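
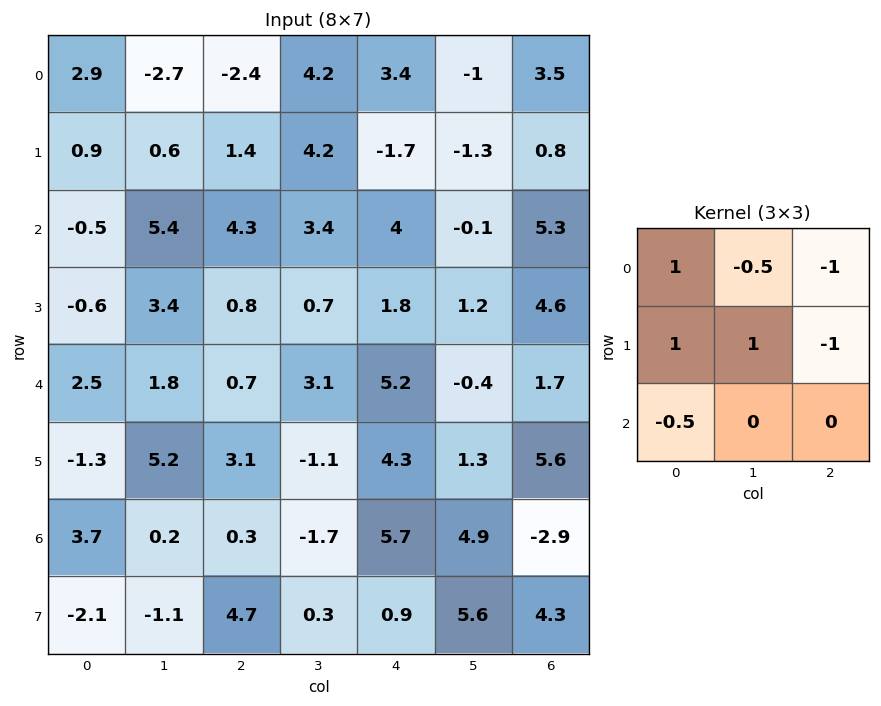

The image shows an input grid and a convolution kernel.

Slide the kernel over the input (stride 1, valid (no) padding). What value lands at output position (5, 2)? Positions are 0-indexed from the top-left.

The receptive field on the input at this output position is [3.1 -1.1 4.3 / 0.3 -1.7 5.7 / 4.7 0.3 0.9]. Elementwise product with the kernel and sum: 3.1·1 + -1.1·-0.5 + 4.3·-1 + 0.3·1 + -1.7·1 + 5.7·-1 + 4.7·-0.5.

-10.1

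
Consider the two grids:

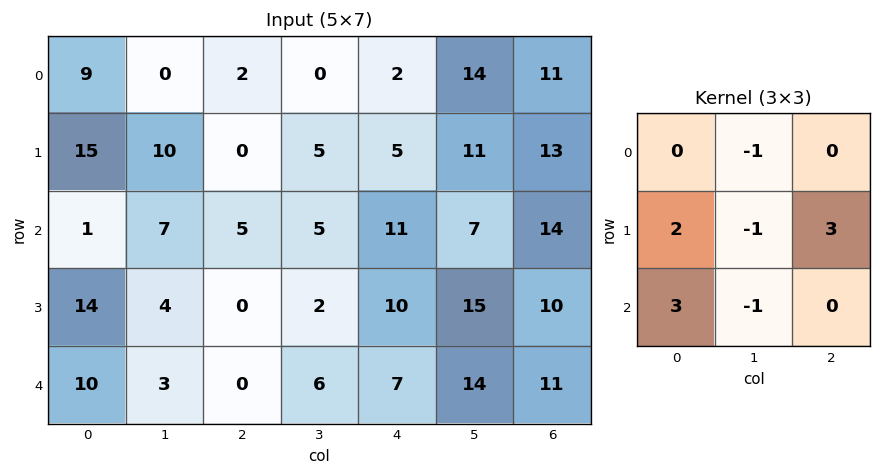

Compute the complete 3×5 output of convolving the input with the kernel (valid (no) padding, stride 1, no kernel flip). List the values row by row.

Output[0,0]: The receptive field on the input at this output position is [9 0 2 / 15 10 0 / 1 7 5]. Elementwise product with the kernel and sum: 0·-1 + 15·2 + 10·-1 + 0·3 + 1·3 + 7·-1.

16 49 20 40 50
38 36 31 11 61
44 18 17 39 35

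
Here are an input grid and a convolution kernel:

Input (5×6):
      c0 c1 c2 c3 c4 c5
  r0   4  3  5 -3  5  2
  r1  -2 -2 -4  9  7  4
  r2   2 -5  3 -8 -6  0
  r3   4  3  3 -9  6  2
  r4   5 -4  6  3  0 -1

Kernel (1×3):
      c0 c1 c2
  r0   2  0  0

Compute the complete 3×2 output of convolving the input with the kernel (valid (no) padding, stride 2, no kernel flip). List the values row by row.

Output[0,0]: The receptive field on the input at this output position is [4 3 5]. Elementwise product with the kernel and sum: 4·2.
Output[0,1]: The receptive field on the input at this output position is [5 -3 5]. Elementwise product with the kernel and sum: 5·2.

8 10
4 6
10 12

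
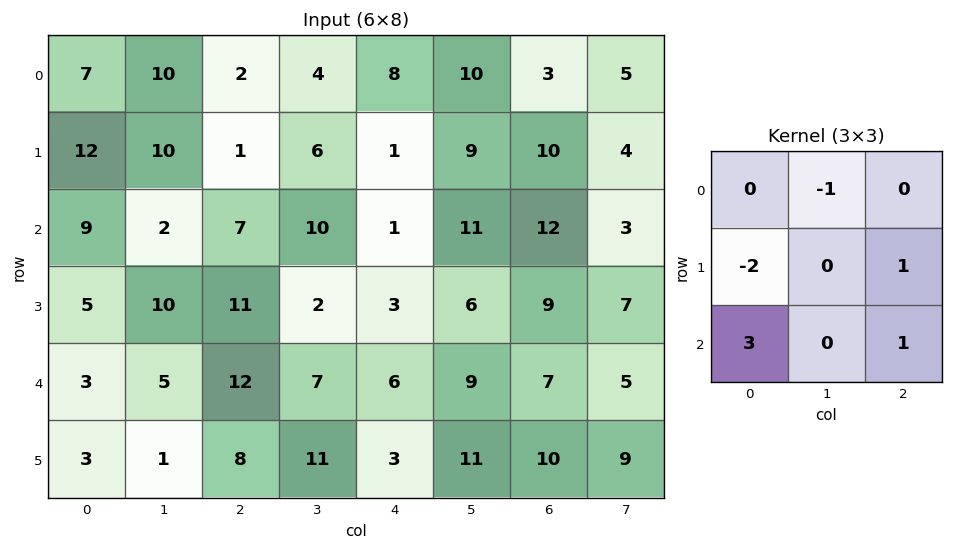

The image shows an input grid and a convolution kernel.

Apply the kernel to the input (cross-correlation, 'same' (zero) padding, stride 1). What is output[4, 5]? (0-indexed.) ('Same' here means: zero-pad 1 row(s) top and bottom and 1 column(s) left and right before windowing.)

The receptive field on the zero-padded input at this output position is [3 6 9 / 6 9 7 / 3 11 10]. Elementwise product with the kernel and sum: 6·-1 + 6·-2 + 7·1 + 3·3 + 10·1.

8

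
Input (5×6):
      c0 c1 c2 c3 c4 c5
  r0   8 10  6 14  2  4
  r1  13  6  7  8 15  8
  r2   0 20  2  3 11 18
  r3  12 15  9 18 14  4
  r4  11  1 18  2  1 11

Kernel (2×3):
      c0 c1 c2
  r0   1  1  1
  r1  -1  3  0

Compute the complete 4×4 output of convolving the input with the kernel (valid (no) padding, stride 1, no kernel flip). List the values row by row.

29 45 39 57
86 7 37 61
55 37 61 56
28 95 29 37

Output[0,0]: The receptive field on the input at this output position is [8 10 6 / 13 6 7]. Elementwise product with the kernel and sum: 8·1 + 10·1 + 6·1 + 13·-1 + 6·3.
Output[0,1]: The receptive field on the input at this output position is [10 6 14 / 6 7 8]. Elementwise product with the kernel and sum: 10·1 + 6·1 + 14·1 + 6·-1 + 7·3.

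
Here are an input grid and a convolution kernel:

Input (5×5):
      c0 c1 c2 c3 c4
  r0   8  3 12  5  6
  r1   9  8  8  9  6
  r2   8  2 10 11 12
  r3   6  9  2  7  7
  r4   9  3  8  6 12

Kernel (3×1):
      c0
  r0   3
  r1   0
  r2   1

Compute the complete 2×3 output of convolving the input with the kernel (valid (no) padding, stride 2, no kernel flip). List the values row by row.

32 46 30
33 38 48

Output[0,0]: The receptive field on the input at this output position is [8 / 9 / 8]. Elementwise product with the kernel and sum: 8·3 + 8·1.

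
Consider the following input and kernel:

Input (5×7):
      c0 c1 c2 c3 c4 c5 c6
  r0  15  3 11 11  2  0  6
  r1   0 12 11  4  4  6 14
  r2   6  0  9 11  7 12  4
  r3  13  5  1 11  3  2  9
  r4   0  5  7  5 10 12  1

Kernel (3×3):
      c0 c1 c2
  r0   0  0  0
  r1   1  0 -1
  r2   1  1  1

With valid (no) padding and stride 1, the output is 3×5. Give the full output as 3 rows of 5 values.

4 28 34 28 13
16 6 17 15 17
24 11 20 36 17

Output[0,0]: The receptive field on the input at this output position is [15 3 11 / 0 12 11 / 6 0 9]. Elementwise product with the kernel and sum: 0·1 + 11·-1 + 6·1 + 0·1 + 9·1.
Output[0,1]: The receptive field on the input at this output position is [3 11 11 / 12 11 4 / 0 9 11]. Elementwise product with the kernel and sum: 12·1 + 4·-1 + 0·1 + 9·1 + 11·1.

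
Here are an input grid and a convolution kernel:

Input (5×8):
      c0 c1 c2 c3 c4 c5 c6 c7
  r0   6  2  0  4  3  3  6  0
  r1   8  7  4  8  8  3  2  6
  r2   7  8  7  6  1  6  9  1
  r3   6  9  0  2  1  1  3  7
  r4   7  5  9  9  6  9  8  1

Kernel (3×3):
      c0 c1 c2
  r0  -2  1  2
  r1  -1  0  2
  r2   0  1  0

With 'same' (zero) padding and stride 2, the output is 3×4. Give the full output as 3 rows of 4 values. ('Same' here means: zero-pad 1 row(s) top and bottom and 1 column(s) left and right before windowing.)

Output[0,0]: The receptive field on the zero-padded input at this output position is [0 0 0 / 0 6 2 / 0 8 7]. Elementwise product with the kernel and sum: 0·-2 + 0·1 + 0·2 + 0·-1 + 2·2 + 8·1.
Output[0,1]: The receptive field on the zero-padded input at this output position is [0 0 0 / 2 0 4 / 7 4 8]. Elementwise product with the kernel and sum: 0·-2 + 0·1 + 0·2 + 2·-1 + 4·2 + 4·1.

12 10 10 -1
44 10 5 7
34 -1 8 8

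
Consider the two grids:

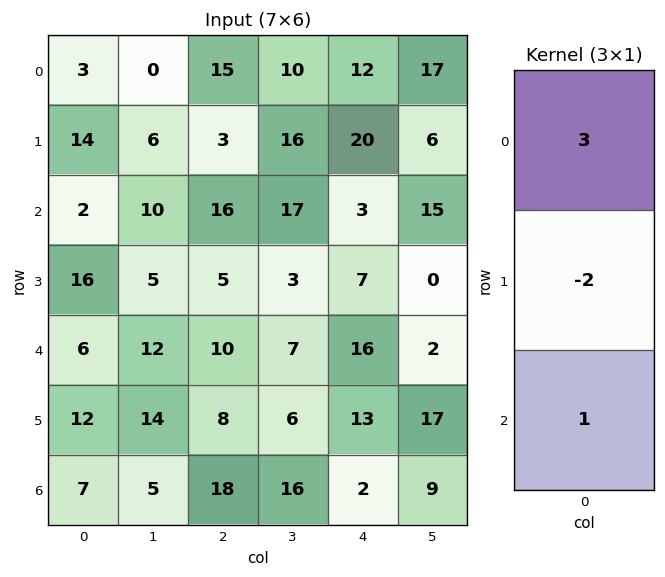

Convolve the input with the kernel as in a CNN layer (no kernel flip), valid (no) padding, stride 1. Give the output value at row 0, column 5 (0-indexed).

The receptive field on the input at this output position is [17 / 6 / 15]. Elementwise product with the kernel and sum: 17·3 + 6·-2 + 15·1.

54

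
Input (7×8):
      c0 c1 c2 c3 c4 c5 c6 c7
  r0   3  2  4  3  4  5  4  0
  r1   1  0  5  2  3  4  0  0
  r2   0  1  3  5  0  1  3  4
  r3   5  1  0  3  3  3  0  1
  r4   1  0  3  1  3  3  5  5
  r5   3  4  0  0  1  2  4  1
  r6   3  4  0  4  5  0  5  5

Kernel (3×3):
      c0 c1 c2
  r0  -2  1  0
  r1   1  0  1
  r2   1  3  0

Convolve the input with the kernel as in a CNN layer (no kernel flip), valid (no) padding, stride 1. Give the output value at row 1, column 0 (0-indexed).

The receptive field on the input at this output position is [1 0 5 / 0 1 3 / 5 1 0]. Elementwise product with the kernel and sum: 1·-2 + 0·1 + 0·1 + 3·1 + 5·1 + 1·3.

9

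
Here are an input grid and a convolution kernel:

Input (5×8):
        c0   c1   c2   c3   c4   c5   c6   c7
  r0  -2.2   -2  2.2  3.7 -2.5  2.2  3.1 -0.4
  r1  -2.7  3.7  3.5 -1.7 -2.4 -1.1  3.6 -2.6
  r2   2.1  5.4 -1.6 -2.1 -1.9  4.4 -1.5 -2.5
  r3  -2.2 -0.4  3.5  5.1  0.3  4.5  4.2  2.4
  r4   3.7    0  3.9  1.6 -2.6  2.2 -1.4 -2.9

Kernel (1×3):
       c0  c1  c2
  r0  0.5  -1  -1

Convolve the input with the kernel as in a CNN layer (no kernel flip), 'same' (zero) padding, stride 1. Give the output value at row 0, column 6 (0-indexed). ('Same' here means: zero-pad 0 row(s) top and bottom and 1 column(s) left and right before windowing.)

-1.6

The receptive field on the zero-padded input at this output position is [2.2 3.1 -0.4]. Elementwise product with the kernel and sum: 2.2·0.5 + 3.1·-1 + -0.4·-1.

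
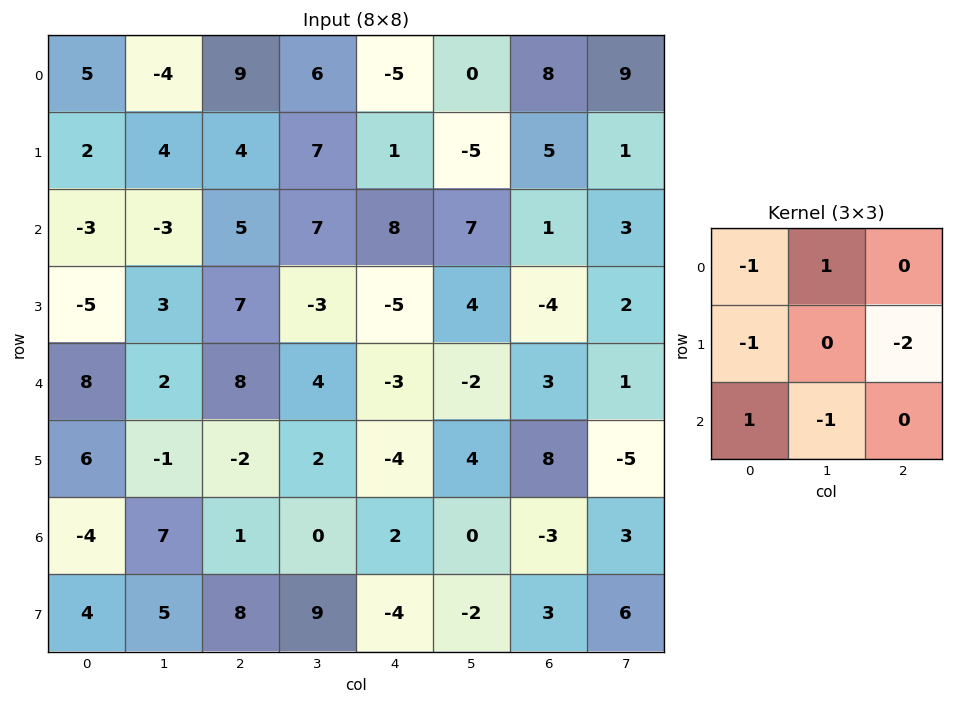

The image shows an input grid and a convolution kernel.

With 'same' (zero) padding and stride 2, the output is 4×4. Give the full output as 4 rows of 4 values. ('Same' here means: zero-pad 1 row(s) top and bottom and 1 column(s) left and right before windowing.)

Output[0,0]: The receptive field on the zero-padded input at this output position is [0 0 0 / 0 5 -4 / 0 2 4]. Elementwise product with the kernel and sum: 0·-1 + 0·1 + 0·-1 + -4·-2 + 0·1 + 2·-1.
Output[0,1]: The receptive field on the zero-padded input at this output position is [0 0 0 / -4 9 6 / 4 4 7]. Elementwise product with the kernel and sum: 0·-1 + 0·1 + -4·-1 + 6·-2 + 4·1 + 4·-1.

6 -8 0 -28
13 -15 -25 5
-15 -5 4 -12
-12 -11 7 -7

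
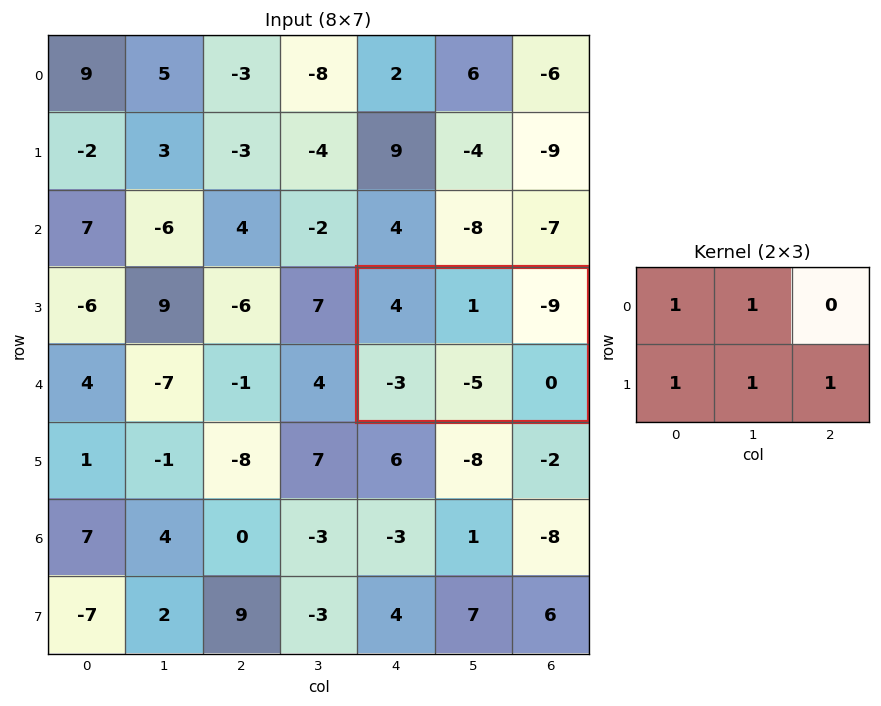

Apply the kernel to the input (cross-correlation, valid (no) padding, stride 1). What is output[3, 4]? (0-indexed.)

-3

The receptive field on the input at this output position is [4 1 -9 / -3 -5 0]. Elementwise product with the kernel and sum: 4·1 + 1·1 + -3·1 + -5·1 + 0·1.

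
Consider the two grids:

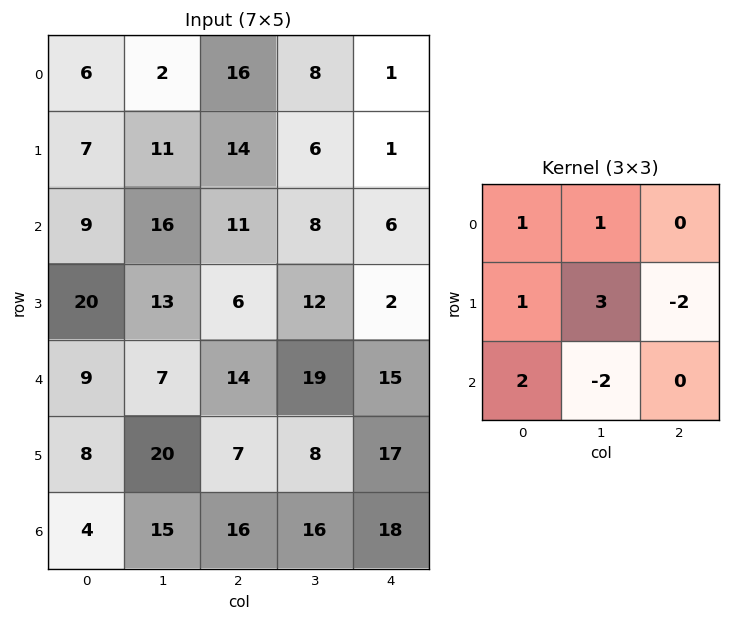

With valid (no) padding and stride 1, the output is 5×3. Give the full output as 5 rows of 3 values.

6 69 60
67 72 31
76 20 47
11 56 57
48 44 30

Output[0,0]: The receptive field on the input at this output position is [6 2 16 / 7 11 14 / 9 16 11]. Elementwise product with the kernel and sum: 6·1 + 2·1 + 7·1 + 11·3 + 14·-2 + 9·2 + 16·-2.
Output[0,1]: The receptive field on the input at this output position is [2 16 8 / 11 14 6 / 16 11 8]. Elementwise product with the kernel and sum: 2·1 + 16·1 + 11·1 + 14·3 + 6·-2 + 16·2 + 11·-2.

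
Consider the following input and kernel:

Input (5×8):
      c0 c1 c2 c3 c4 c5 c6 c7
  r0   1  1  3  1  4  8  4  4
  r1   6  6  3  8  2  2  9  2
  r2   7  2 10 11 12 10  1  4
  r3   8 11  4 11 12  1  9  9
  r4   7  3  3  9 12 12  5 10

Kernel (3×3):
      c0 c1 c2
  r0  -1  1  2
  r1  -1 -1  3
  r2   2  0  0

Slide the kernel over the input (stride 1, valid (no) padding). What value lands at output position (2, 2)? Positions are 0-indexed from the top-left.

52

The receptive field on the input at this output position is [10 11 12 / 4 11 12 / 3 9 12]. Elementwise product with the kernel and sum: 10·-1 + 11·1 + 12·2 + 4·-1 + 11·-1 + 12·3 + 3·2.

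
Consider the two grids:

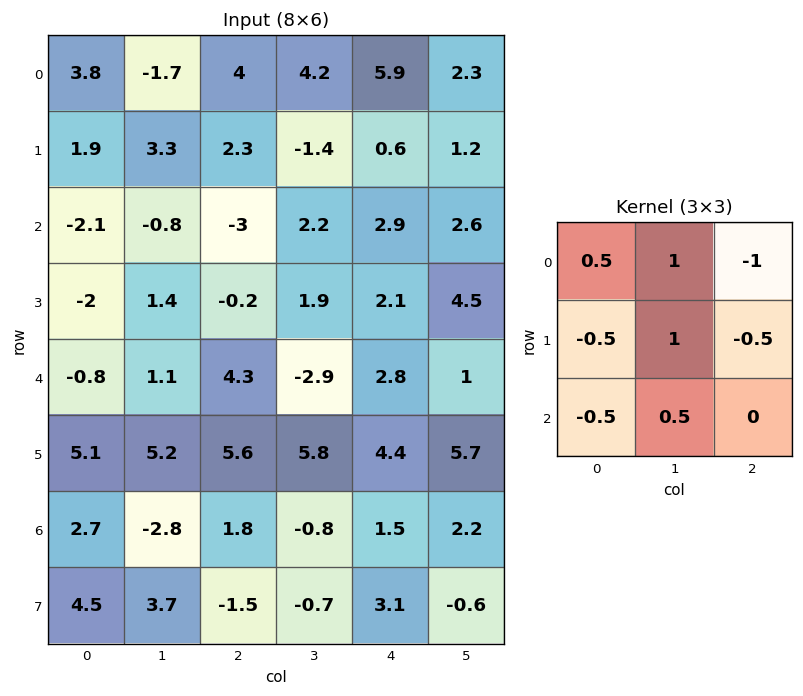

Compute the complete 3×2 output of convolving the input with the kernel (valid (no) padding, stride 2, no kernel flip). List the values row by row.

-1.95 0.05
4.6 -4.85
-6.5 -4.05

Output[0,0]: The receptive field on the input at this output position is [3.8 -1.7 4 / 1.9 3.3 2.3 / -2.1 -0.8 -3]. Elementwise product with the kernel and sum: 3.8·0.5 + -1.7·1 + 4·-1 + 1.9·-0.5 + 3.3·1 + 2.3·-0.5 + -2.1·-0.5 + -0.8·0.5.
Output[0,1]: The receptive field on the input at this output position is [4 4.2 5.9 / 2.3 -1.4 0.6 / -3 2.2 2.9]. Elementwise product with the kernel and sum: 4·0.5 + 4.2·1 + 5.9·-1 + 2.3·-0.5 + -1.4·1 + 0.6·-0.5 + -3·-0.5 + 2.2·0.5.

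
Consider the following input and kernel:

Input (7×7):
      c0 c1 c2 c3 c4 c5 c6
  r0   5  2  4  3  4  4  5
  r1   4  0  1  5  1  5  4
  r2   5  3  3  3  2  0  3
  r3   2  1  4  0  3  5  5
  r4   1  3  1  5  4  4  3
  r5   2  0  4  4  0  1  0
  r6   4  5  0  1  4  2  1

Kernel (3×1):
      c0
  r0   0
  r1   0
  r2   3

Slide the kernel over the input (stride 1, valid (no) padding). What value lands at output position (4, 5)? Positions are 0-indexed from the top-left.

The receptive field on the input at this output position is [4 / 1 / 2]. Elementwise product with the kernel and sum: 2·3.

6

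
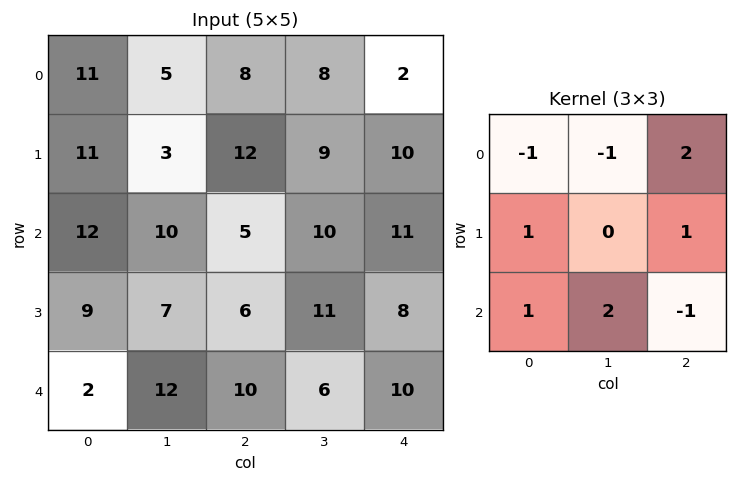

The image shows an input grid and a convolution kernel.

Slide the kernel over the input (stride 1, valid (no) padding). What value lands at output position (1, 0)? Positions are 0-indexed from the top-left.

44

The receptive field on the input at this output position is [11 3 12 / 12 10 5 / 9 7 6]. Elementwise product with the kernel and sum: 11·-1 + 3·-1 + 12·2 + 12·1 + 5·1 + 9·1 + 7·2 + 6·-1.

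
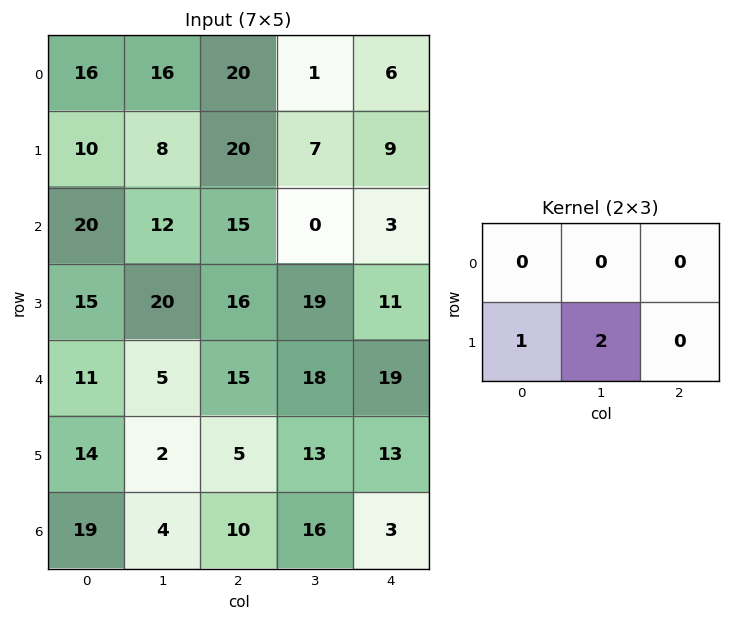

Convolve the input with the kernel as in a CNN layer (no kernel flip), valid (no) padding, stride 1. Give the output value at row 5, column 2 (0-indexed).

The receptive field on the input at this output position is [5 13 13 / 10 16 3]. Elementwise product with the kernel and sum: 10·1 + 16·2.

42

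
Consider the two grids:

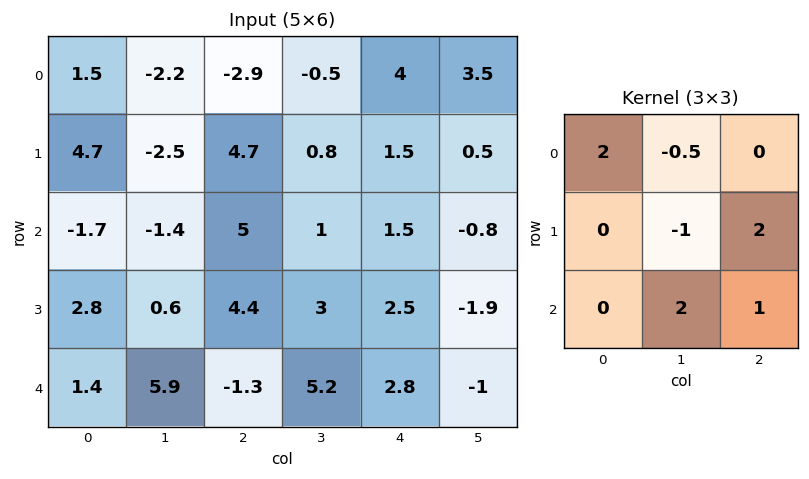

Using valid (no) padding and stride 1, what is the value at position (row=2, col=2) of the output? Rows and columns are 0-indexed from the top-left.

The receptive field on the input at this output position is [5 1 1.5 / 4.4 3 2.5 / -1.3 5.2 2.8]. Elementwise product with the kernel and sum: 5·2 + 1·-0.5 + 3·-1 + 2.5·2 + 5.2·2 + 2.8·1.

24.7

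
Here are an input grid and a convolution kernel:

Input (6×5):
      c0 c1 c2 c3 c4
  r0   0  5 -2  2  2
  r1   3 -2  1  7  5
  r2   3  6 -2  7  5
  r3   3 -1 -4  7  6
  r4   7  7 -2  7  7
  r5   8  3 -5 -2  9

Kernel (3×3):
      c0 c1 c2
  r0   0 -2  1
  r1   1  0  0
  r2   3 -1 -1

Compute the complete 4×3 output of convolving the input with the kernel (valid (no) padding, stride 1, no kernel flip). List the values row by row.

Output[0,0]: The receptive field on the input at this output position is [0 5 -2 / 3 -2 1 / 3 6 -2]. Elementwise product with the kernel and sum: 5·-2 + -2·1 + 3·1 + 3·3 + 6·-1 + -2·-1.

-4 17 -19
22 5 -36
5 26 -33
31 38 -32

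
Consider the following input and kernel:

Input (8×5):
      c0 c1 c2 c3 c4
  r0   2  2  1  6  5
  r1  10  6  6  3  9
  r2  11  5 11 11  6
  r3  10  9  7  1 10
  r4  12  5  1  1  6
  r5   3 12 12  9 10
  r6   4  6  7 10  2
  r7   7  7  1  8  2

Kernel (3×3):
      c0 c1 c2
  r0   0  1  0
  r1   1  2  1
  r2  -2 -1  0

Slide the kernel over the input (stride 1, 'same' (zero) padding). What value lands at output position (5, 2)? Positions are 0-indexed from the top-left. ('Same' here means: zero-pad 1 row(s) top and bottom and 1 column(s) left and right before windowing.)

The receptive field on the zero-padded input at this output position is [5 1 1 / 12 12 9 / 6 7 10]. Elementwise product with the kernel and sum: 1·1 + 12·1 + 12·2 + 9·1 + 6·-2 + 7·-1.

27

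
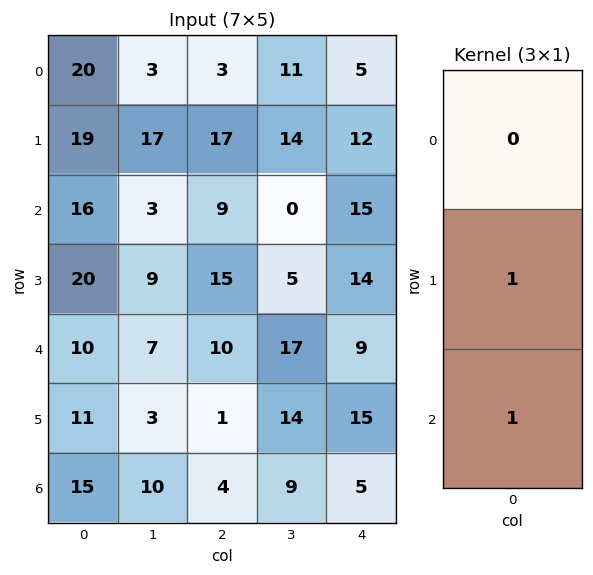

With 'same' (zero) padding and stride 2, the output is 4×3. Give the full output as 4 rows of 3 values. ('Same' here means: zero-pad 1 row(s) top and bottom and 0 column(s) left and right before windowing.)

39 20 17
36 24 29
21 11 24
15 4 5

Output[0,0]: The receptive field on the zero-padded input at this output position is [0 / 20 / 19]. Elementwise product with the kernel and sum: 20·1 + 19·1.
Output[0,1]: The receptive field on the zero-padded input at this output position is [0 / 3 / 17]. Elementwise product with the kernel and sum: 3·1 + 17·1.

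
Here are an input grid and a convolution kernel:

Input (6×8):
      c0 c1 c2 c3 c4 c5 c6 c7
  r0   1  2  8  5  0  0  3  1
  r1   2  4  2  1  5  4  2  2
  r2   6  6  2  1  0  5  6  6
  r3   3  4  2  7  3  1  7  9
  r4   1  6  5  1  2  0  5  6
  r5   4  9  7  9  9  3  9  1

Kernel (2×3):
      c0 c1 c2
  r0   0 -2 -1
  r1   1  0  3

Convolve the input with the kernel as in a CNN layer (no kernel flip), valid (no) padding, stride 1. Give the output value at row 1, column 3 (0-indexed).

2

The receptive field on the input at this output position is [1 5 4 / 1 0 5]. Elementwise product with the kernel and sum: 5·-2 + 4·-1 + 1·1 + 5·3.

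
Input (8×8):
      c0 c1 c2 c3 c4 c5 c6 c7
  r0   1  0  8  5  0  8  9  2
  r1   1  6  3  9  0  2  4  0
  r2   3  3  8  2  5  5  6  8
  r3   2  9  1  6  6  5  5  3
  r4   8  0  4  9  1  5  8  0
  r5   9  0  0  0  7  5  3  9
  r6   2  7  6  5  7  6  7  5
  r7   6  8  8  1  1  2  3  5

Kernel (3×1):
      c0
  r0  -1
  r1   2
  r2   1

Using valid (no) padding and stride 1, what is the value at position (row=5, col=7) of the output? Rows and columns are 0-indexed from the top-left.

The receptive field on the input at this output position is [9 / 5 / 5]. Elementwise product with the kernel and sum: 9·-1 + 5·2 + 5·1.

6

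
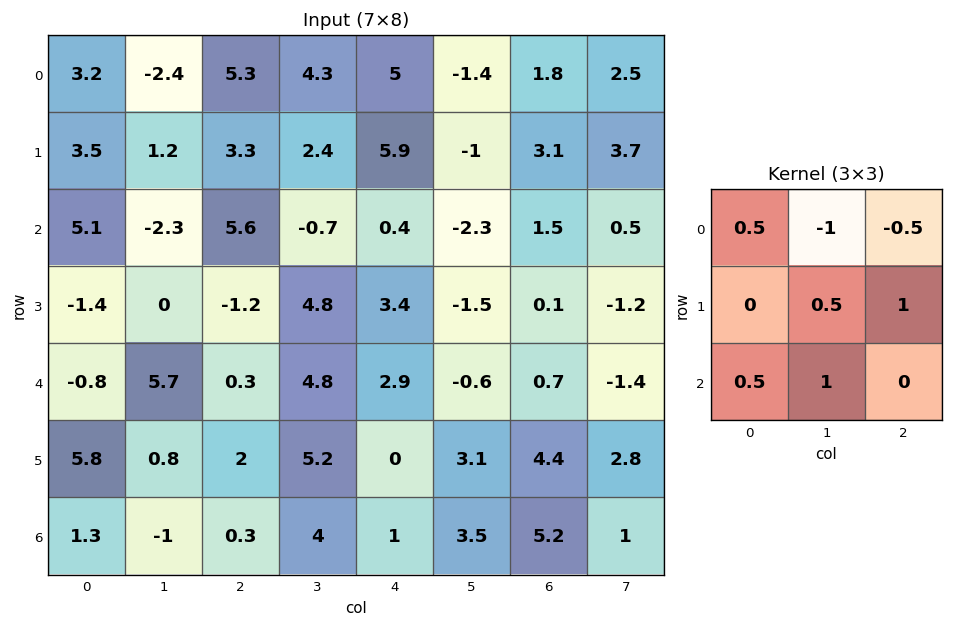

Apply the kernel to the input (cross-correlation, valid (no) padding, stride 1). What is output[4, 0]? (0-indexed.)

The receptive field on the input at this output position is [-0.8 5.7 0.3 / 5.8 0.8 2 / 1.3 -1 0.3]. Elementwise product with the kernel and sum: -0.8·0.5 + 5.7·-1 + 0.3·-0.5 + 0.8·0.5 + 2·1 + 1.3·0.5 + -1·1.

-4.2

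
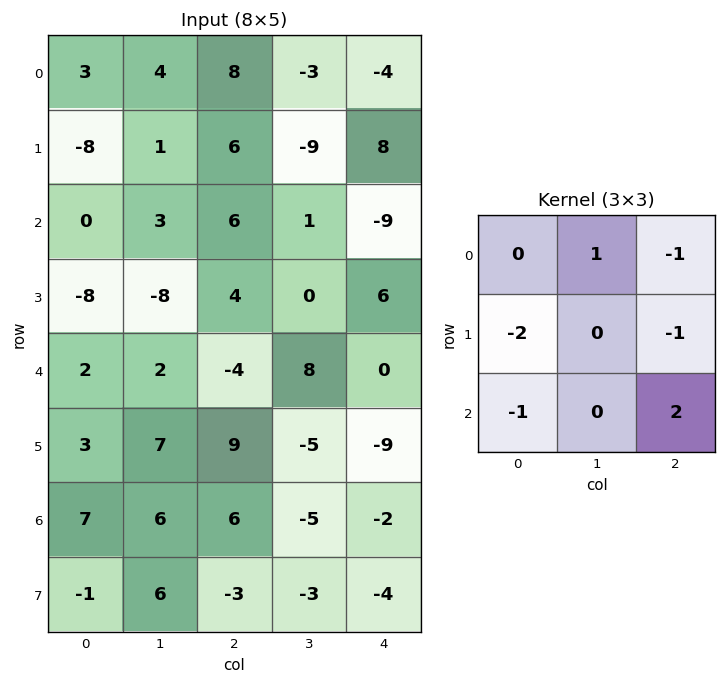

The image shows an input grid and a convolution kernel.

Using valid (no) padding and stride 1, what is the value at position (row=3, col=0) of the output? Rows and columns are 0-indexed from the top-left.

The receptive field on the input at this output position is [-8 -8 4 / 2 2 -4 / 3 7 9]. Elementwise product with the kernel and sum: -8·1 + 4·-1 + 2·-2 + -4·-1 + 3·-1 + 9·2.

3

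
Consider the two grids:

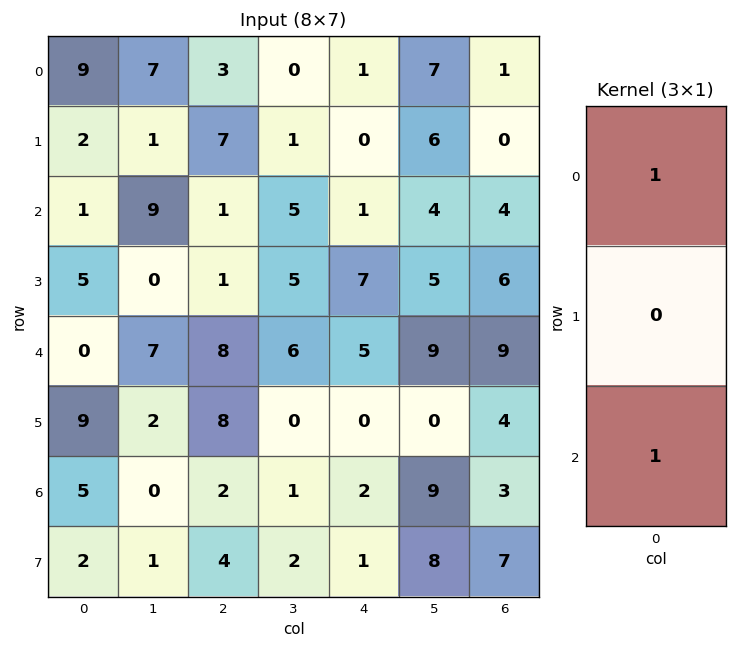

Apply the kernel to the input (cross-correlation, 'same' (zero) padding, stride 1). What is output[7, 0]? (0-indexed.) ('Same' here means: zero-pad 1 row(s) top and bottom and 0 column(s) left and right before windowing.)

5

The receptive field on the zero-padded input at this output position is [5 / 2 / 0]. Elementwise product with the kernel and sum: 5·1 + 0·1.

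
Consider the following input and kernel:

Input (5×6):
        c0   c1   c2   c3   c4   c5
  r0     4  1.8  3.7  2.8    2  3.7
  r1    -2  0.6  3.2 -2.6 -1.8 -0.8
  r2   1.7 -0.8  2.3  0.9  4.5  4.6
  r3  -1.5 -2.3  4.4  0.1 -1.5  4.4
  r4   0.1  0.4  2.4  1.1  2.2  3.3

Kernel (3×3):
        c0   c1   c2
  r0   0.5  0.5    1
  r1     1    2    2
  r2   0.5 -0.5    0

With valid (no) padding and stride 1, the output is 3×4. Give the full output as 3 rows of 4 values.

13.45 5.8 0.35 -3.5
7.6 1.55 13.75 16.9
5.3 7.35 8.35 12.65

Output[0,0]: The receptive field on the input at this output position is [4 1.8 3.7 / -2 0.6 3.2 / 1.7 -0.8 2.3]. Elementwise product with the kernel and sum: 4·0.5 + 1.8·0.5 + 3.7·1 + -2·1 + 0.6·2 + 3.2·2 + 1.7·0.5 + -0.8·-0.5.
Output[0,1]: The receptive field on the input at this output position is [1.8 3.7 2.8 / 0.6 3.2 -2.6 / -0.8 2.3 0.9]. Elementwise product with the kernel and sum: 1.8·0.5 + 3.7·0.5 + 2.8·1 + 0.6·1 + 3.2·2 + -2.6·2 + -0.8·0.5 + 2.3·-0.5.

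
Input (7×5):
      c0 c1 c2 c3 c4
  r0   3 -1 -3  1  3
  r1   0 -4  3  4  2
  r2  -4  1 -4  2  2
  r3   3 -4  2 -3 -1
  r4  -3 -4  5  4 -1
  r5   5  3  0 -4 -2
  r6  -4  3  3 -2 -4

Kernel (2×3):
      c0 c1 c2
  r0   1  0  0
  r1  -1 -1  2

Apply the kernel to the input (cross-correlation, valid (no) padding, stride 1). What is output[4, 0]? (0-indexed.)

The receptive field on the input at this output position is [-3 -4 5 / 5 3 0]. Elementwise product with the kernel and sum: -3·1 + 5·-1 + 3·-1 + 0·2.

-11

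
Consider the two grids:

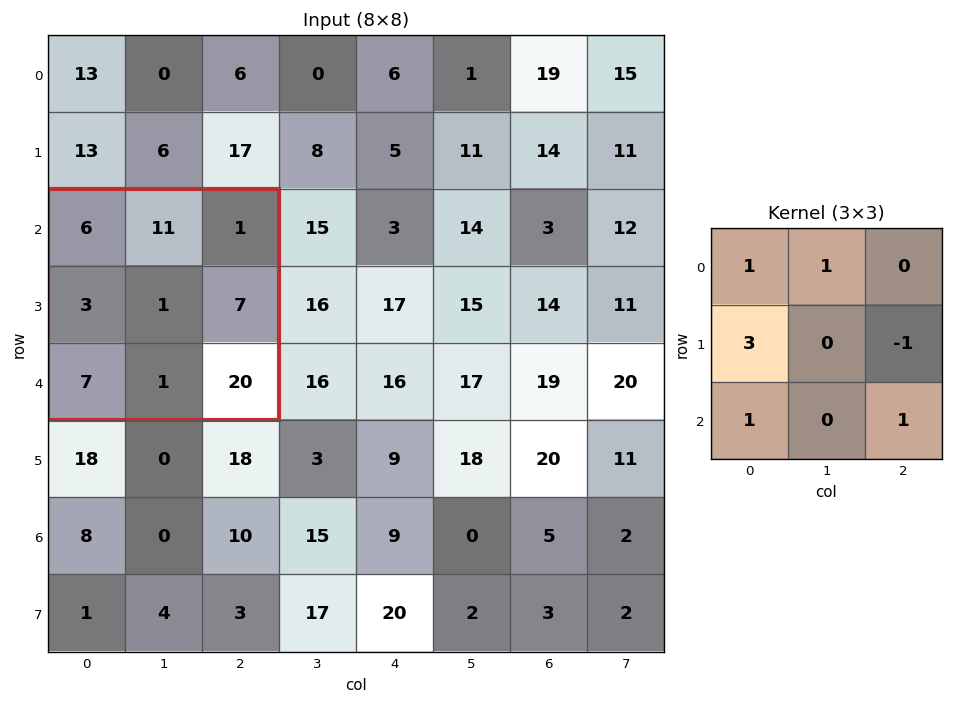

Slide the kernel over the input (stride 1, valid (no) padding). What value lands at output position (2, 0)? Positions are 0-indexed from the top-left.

The receptive field on the input at this output position is [6 11 1 / 3 1 7 / 7 1 20]. Elementwise product with the kernel and sum: 6·1 + 11·1 + 3·3 + 7·-1 + 7·1 + 20·1.

46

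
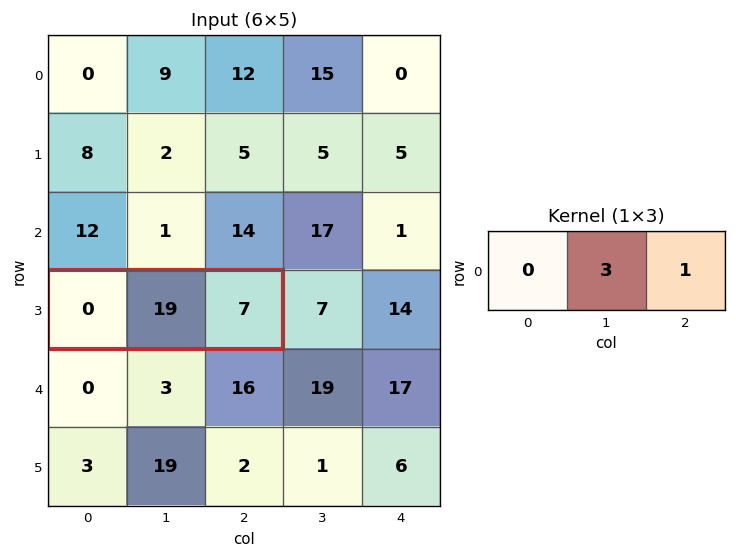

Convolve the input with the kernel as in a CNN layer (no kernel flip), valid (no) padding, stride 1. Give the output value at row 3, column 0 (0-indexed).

The receptive field on the input at this output position is [0 19 7]. Elementwise product with the kernel and sum: 19·3 + 7·1.

64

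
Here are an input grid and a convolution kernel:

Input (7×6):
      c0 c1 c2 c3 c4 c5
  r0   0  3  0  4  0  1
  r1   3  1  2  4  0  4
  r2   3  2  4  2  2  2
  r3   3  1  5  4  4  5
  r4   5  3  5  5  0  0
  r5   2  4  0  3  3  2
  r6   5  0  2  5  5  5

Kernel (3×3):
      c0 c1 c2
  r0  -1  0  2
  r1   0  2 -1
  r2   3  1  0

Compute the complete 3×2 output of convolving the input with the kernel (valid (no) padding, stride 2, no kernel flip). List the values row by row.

11 22
20 24
28 9

Output[0,0]: The receptive field on the input at this output position is [0 3 0 / 3 1 2 / 3 2 4]. Elementwise product with the kernel and sum: 0·-1 + 0·2 + 1·2 + 2·-1 + 3·3 + 2·1.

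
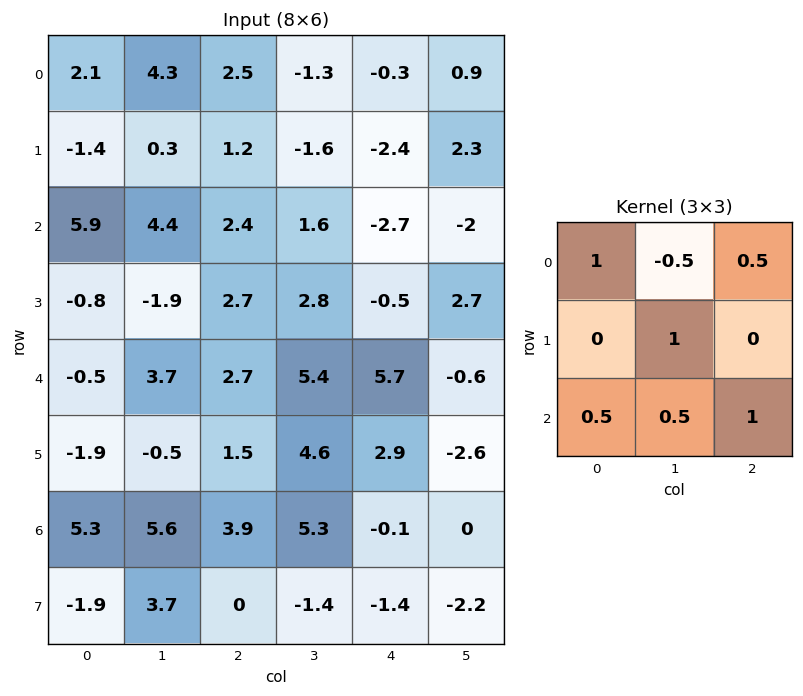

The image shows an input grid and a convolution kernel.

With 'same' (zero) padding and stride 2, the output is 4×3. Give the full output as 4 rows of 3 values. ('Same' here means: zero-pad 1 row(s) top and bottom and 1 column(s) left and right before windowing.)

1.7 1.65 0
4.45 4.5 1.9
-2.5 5.95 11.25
8.75 5.4 -1.85

Output[0,0]: The receptive field on the zero-padded input at this output position is [0 0 0 / 0 2.1 4.3 / 0 -1.4 0.3]. Elementwise product with the kernel and sum: 0·1 + 0·-0.5 + 0·0.5 + 2.1·1 + 0·0.5 + -1.4·0.5 + 0.3·1.
Output[0,1]: The receptive field on the zero-padded input at this output position is [0 0 0 / 4.3 2.5 -1.3 / 0.3 1.2 -1.6]. Elementwise product with the kernel and sum: 0·1 + 0·-0.5 + 0·0.5 + 2.5·1 + 0.3·0.5 + 1.2·0.5 + -1.6·1.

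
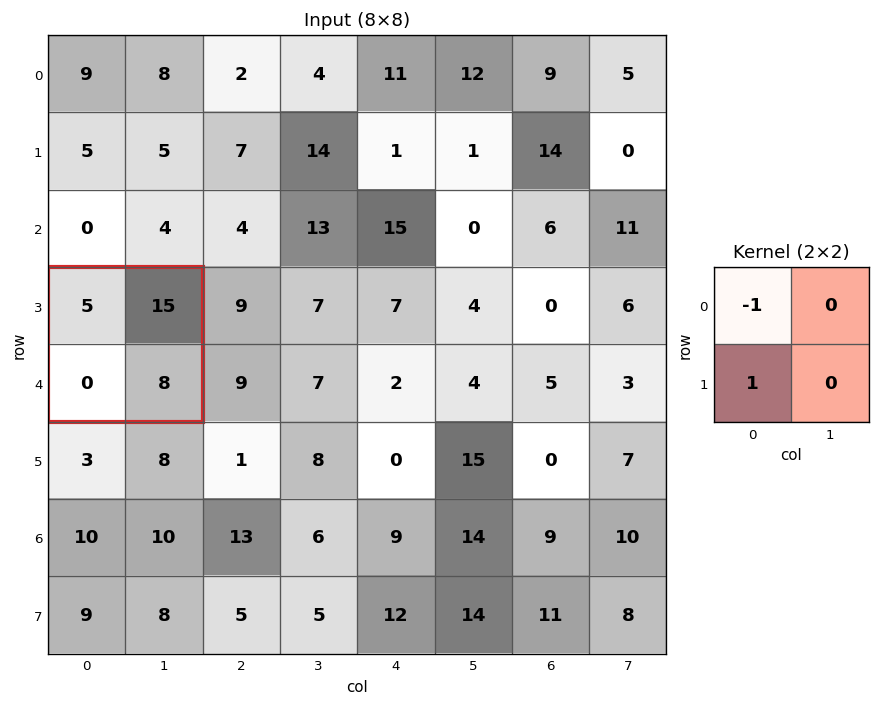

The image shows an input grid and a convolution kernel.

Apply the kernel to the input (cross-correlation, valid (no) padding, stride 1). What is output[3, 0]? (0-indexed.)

The receptive field on the input at this output position is [5 15 / 0 8]. Elementwise product with the kernel and sum: 5·-1 + 0·1.

-5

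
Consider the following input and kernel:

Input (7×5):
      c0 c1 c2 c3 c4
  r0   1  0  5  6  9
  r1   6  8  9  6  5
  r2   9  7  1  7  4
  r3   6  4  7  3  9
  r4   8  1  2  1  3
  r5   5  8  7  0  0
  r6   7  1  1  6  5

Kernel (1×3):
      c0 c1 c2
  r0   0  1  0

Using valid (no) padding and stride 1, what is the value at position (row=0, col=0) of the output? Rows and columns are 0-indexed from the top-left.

0

The receptive field on the input at this output position is [1 0 5]. Elementwise product with the kernel and sum: 0·1.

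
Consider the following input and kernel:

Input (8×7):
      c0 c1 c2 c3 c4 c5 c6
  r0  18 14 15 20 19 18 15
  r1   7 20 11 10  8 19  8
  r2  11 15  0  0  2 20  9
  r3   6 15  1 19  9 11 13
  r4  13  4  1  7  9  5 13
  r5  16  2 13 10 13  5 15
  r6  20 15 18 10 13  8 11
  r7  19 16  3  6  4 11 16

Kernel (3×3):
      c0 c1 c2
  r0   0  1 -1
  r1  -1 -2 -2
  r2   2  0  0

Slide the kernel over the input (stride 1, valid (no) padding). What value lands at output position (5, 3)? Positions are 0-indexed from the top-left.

-32

The receptive field on the input at this output position is [10 13 5 / 10 13 8 / 6 4 11]. Elementwise product with the kernel and sum: 13·1 + 5·-1 + 10·-1 + 13·-2 + 8·-2 + 6·2.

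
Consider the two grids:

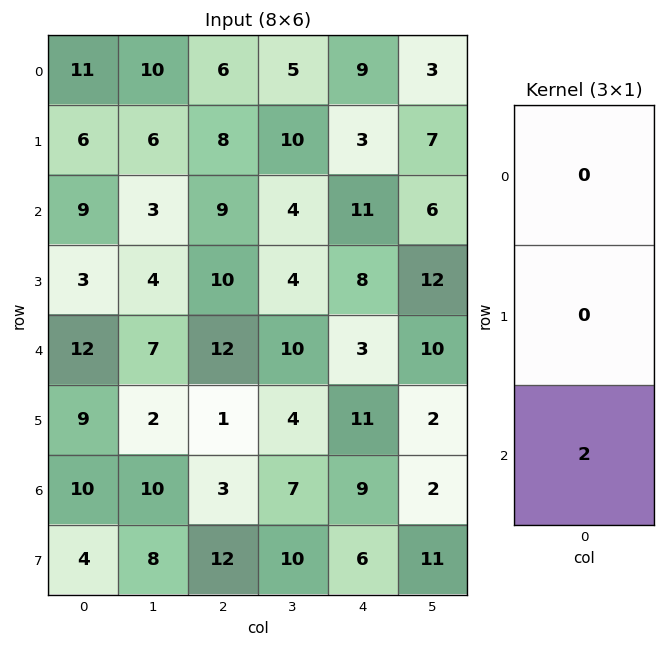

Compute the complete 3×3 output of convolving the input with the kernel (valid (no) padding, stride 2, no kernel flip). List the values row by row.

18 18 22
24 24 6
20 6 18

Output[0,0]: The receptive field on the input at this output position is [11 / 6 / 9]. Elementwise product with the kernel and sum: 9·2.
Output[0,1]: The receptive field on the input at this output position is [6 / 8 / 9]. Elementwise product with the kernel and sum: 9·2.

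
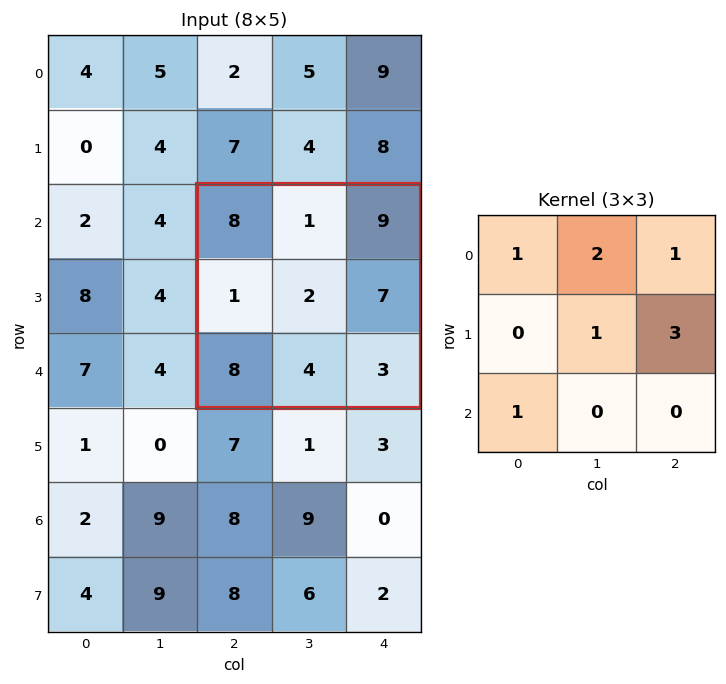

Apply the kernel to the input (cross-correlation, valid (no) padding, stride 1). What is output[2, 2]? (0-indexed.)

50

The receptive field on the input at this output position is [8 1 9 / 1 2 7 / 8 4 3]. Elementwise product with the kernel and sum: 8·1 + 1·2 + 9·1 + 2·1 + 7·3 + 8·1.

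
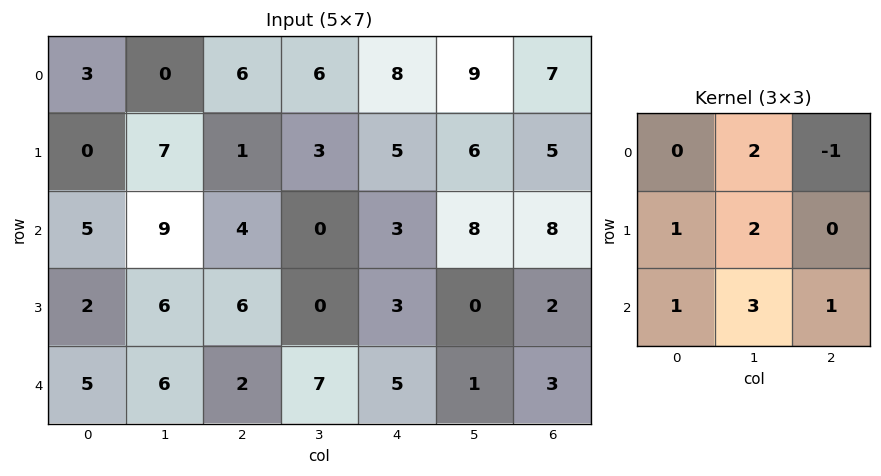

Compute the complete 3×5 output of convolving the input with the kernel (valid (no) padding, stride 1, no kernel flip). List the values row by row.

Output[0,0]: The receptive field on the input at this output position is [3 0 6 / 0 7 1 / 5 9 4]. Elementwise product with the kernel and sum: 0·2 + 6·-1 + 0·1 + 7·2 + 5·1 + 9·3 + 4·1.

44 36 18 37 63
62 40 14 19 31
53 45 31 27 22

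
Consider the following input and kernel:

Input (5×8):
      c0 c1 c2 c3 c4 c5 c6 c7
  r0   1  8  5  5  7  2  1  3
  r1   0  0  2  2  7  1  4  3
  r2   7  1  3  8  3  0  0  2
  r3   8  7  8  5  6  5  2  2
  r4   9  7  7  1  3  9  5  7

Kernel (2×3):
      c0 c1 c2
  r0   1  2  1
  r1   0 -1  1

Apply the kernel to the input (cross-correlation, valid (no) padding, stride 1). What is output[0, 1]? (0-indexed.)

23

The receptive field on the input at this output position is [8 5 5 / 0 2 2]. Elementwise product with the kernel and sum: 8·1 + 5·2 + 5·1 + 2·-1 + 2·1.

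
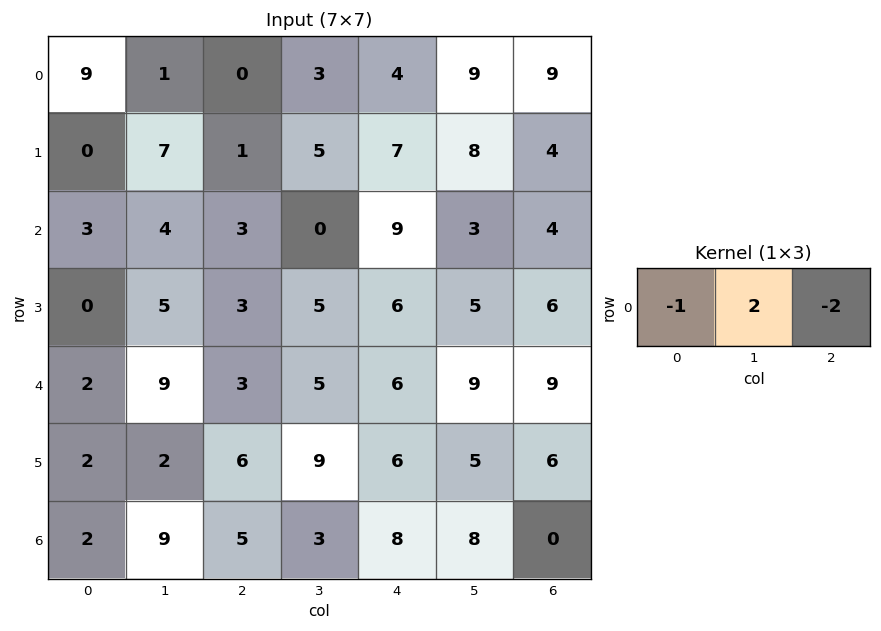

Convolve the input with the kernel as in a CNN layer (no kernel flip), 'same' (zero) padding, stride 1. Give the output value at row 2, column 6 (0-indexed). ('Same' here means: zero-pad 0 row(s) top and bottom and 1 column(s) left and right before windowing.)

The receptive field on the zero-padded input at this output position is [3 4 0]. Elementwise product with the kernel and sum: 3·-1 + 4·2 + 0·-2.

5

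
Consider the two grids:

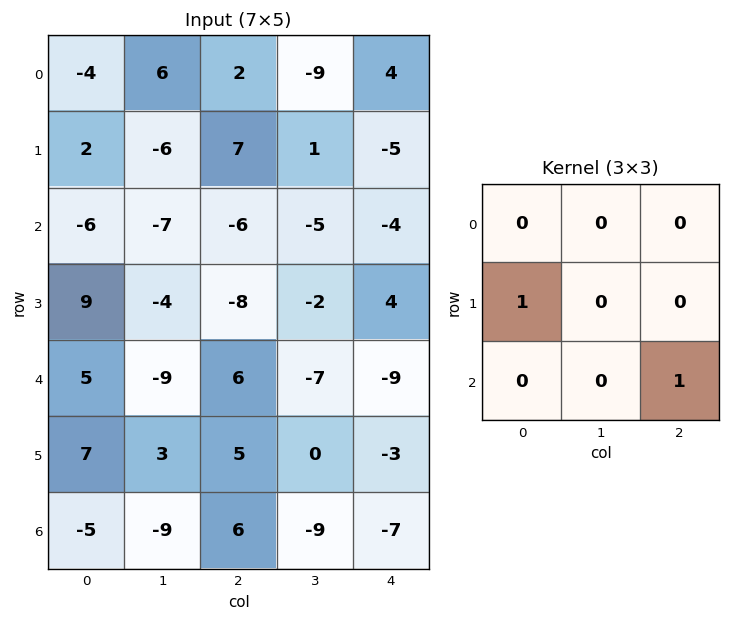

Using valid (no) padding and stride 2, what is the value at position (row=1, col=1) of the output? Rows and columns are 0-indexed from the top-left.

The receptive field on the input at this output position is [-6 -5 -4 / -8 -2 4 / 6 -7 -9]. Elementwise product with the kernel and sum: -8·1 + -9·1.

-17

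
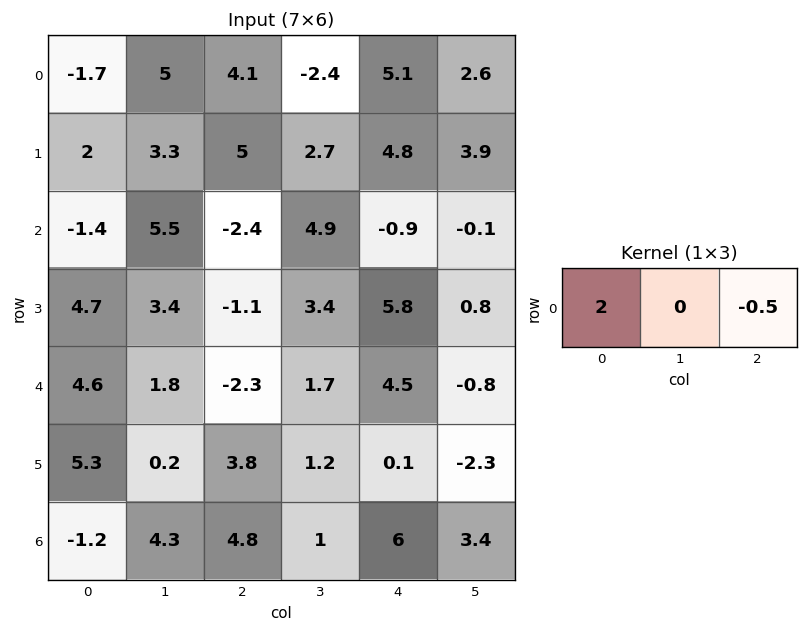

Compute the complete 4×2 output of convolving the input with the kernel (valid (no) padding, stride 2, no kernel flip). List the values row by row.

Output[0,0]: The receptive field on the input at this output position is [-1.7 5 4.1]. Elementwise product with the kernel and sum: -1.7·2 + 4.1·-0.5.
Output[0,1]: The receptive field on the input at this output position is [4.1 -2.4 5.1]. Elementwise product with the kernel and sum: 4.1·2 + 5.1·-0.5.

-5.45 5.65
-1.6 -4.35
10.35 -6.85
-4.8 6.6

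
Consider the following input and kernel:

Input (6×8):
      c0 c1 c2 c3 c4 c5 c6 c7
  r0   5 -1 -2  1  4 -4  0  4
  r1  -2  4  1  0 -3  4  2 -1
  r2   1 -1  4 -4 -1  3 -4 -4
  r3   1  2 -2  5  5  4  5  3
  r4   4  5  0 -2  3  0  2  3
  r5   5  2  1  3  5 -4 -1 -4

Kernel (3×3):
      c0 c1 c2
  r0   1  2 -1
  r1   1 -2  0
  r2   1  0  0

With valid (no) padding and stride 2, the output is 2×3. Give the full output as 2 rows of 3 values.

-4 1 -16
-4 -15 9

Output[0,0]: The receptive field on the input at this output position is [5 -1 -2 / -2 4 1 / 1 -1 4]. Elementwise product with the kernel and sum: 5·1 + -1·2 + -2·-1 + -2·1 + 4·-2 + 1·1.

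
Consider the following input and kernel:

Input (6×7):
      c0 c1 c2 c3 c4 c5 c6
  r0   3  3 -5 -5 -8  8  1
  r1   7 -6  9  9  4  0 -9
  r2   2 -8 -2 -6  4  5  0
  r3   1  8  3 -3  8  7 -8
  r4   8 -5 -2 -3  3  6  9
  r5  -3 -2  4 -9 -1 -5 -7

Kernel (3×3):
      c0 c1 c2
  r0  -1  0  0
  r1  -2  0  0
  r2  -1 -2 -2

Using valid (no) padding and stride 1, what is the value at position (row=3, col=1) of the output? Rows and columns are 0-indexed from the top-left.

14

The receptive field on the input at this output position is [8 3 -3 / -5 -2 -3 / -2 4 -9]. Elementwise product with the kernel and sum: 8·-1 + -5·-2 + -2·-1 + 4·-2 + -9·-2.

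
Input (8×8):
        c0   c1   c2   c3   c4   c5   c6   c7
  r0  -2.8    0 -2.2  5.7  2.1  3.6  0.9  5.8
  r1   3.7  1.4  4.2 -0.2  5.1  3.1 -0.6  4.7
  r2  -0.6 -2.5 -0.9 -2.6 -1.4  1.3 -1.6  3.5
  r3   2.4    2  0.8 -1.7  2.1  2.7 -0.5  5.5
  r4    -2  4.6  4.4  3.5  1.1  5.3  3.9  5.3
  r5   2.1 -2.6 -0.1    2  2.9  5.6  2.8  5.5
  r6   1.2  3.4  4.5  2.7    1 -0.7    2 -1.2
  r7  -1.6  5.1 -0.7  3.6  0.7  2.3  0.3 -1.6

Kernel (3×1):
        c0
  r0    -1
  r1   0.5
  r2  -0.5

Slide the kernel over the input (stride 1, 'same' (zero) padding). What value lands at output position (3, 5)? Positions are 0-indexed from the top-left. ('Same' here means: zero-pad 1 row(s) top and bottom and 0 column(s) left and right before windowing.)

-2.6

The receptive field on the zero-padded input at this output position is [1.3 / 2.7 / 5.3]. Elementwise product with the kernel and sum: 1.3·-1 + 2.7·0.5 + 5.3·-0.5.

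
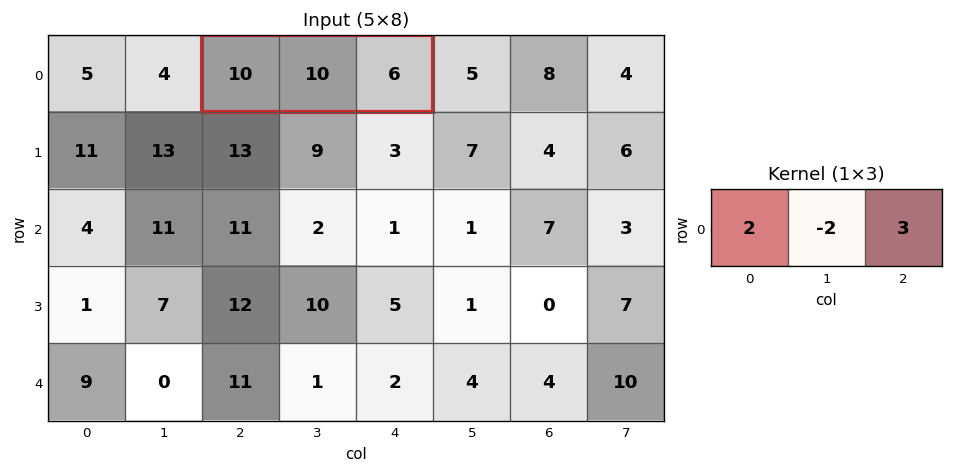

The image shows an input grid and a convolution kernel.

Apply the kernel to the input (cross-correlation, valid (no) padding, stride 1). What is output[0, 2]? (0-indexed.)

The receptive field on the input at this output position is [10 10 6]. Elementwise product with the kernel and sum: 10·2 + 10·-2 + 6·3.

18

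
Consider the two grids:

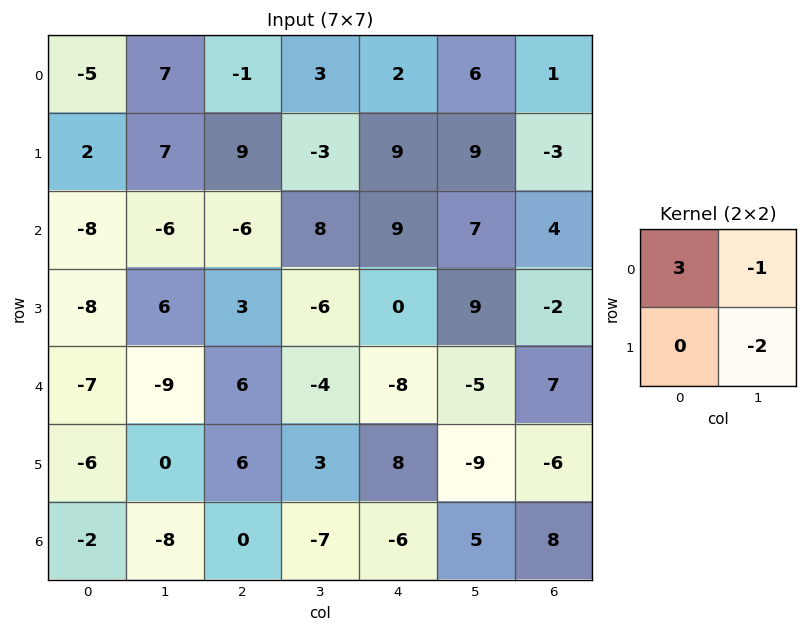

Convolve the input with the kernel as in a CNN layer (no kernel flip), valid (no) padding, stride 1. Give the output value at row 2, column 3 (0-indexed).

The receptive field on the input at this output position is [8 9 / -6 0]. Elementwise product with the kernel and sum: 8·3 + 9·-1 + 0·-2.

15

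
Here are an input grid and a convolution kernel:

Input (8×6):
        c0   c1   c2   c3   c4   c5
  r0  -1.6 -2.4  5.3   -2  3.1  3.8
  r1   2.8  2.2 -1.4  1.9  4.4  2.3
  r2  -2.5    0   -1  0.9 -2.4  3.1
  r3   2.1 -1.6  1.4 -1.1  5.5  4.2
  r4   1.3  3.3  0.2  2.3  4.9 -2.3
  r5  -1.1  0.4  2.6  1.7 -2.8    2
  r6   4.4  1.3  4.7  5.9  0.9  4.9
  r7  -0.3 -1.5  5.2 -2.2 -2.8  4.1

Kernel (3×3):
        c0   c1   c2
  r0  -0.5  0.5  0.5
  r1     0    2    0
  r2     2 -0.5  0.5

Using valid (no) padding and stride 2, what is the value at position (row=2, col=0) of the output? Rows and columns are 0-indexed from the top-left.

12.4

The receptive field on the input at this output position is [1.3 3.3 0.2 / -1.1 0.4 2.6 / 4.4 1.3 4.7]. Elementwise product with the kernel and sum: 1.3·-0.5 + 3.3·0.5 + 0.2·0.5 + 0.4·2 + 4.4·2 + 1.3·-0.5 + 4.7·0.5.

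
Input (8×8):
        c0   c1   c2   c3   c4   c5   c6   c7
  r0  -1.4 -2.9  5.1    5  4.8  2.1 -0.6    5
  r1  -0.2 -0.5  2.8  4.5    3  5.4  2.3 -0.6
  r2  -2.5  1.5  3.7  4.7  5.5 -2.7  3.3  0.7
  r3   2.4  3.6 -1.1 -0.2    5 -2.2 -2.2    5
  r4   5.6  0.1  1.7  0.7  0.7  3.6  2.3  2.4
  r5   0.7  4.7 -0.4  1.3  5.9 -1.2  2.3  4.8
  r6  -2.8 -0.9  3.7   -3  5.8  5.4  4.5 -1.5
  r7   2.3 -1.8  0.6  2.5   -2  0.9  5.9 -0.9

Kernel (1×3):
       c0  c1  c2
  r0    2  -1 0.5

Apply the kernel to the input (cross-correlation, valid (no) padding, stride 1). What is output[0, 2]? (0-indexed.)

7.6

The receptive field on the input at this output position is [5.1 5 4.8]. Elementwise product with the kernel and sum: 5.1·2 + 5·-1 + 4.8·0.5.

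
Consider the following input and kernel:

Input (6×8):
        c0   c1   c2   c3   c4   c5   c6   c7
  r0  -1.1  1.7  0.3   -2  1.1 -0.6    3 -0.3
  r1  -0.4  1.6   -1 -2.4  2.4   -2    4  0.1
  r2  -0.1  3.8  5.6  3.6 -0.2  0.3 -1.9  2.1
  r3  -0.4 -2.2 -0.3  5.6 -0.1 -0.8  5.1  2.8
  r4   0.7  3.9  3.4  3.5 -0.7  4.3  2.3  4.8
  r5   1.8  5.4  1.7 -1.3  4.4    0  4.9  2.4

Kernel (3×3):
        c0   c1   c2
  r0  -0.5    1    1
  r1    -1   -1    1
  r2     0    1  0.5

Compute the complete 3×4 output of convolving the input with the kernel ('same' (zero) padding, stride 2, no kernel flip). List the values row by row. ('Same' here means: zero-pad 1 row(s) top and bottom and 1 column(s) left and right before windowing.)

Output[0,0]: The receptive field on the zero-padded input at this output position is [0 0 0 / 0 -1.1 1.7 / 0 -0.4 1.6]. Elementwise product with the kernel and sum: 0·-0.5 + 0·1 + 0·1 + 0·-1 + -1.1·-1 + 1.7·1 + -0.4·1 + 1.6·0.5.

3.2 -6.2 1.7 1.35
3.6 -7.5 -2 15.3
5.1 3.65 2.2 12.6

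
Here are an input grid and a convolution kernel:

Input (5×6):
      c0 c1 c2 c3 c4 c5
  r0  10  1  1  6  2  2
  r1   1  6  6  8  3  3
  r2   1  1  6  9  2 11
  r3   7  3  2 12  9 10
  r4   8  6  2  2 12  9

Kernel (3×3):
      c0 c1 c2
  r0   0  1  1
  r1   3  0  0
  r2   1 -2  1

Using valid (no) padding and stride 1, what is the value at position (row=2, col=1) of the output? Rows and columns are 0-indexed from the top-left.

The receptive field on the input at this output position is [1 6 9 / 3 2 12 / 6 2 2]. Elementwise product with the kernel and sum: 6·1 + 9·1 + 3·3 + 6·1 + 2·-2 + 2·1.

28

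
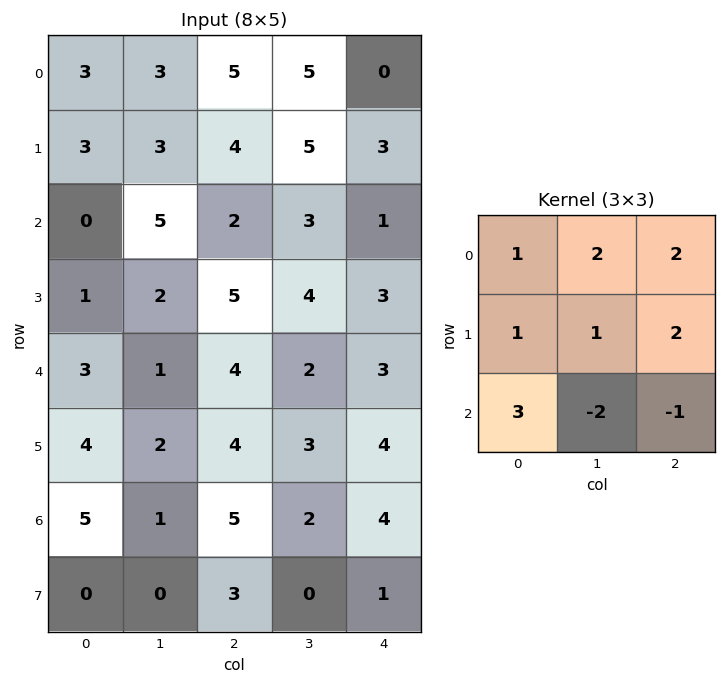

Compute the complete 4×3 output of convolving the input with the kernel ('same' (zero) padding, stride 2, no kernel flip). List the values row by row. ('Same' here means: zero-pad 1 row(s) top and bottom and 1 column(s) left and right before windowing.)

0 14 14
18 26 21
1 24 16
19 20 15

Output[0,0]: The receptive field on the zero-padded input at this output position is [0 0 0 / 0 3 3 / 0 3 3]. Elementwise product with the kernel and sum: 0·1 + 0·2 + 0·2 + 0·1 + 3·1 + 3·2 + 0·3 + 3·-2 + 3·-1.
Output[0,1]: The receptive field on the zero-padded input at this output position is [0 0 0 / 3 5 5 / 3 4 5]. Elementwise product with the kernel and sum: 0·1 + 0·2 + 0·2 + 3·1 + 5·1 + 5·2 + 3·3 + 4·-2 + 5·-1.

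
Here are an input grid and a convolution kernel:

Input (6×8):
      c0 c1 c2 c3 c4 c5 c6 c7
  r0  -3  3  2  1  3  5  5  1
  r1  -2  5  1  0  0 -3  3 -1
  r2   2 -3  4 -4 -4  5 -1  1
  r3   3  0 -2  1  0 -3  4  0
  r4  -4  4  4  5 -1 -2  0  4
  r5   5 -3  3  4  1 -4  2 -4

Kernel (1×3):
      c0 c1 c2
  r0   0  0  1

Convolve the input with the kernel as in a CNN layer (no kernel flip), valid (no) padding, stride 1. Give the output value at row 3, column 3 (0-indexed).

-3

The receptive field on the input at this output position is [1 0 -3]. Elementwise product with the kernel and sum: -3·1.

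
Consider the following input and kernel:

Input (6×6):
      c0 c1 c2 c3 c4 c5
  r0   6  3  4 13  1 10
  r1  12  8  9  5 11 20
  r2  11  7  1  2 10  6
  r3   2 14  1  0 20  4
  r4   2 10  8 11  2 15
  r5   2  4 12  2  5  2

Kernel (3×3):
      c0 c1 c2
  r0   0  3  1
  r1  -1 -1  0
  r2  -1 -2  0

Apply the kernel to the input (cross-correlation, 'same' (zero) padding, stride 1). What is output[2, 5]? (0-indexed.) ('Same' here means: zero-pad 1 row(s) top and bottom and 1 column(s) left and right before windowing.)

The receptive field on the zero-padded input at this output position is [11 20 0 / 10 6 0 / 20 4 0]. Elementwise product with the kernel and sum: 20·3 + 0·1 + 10·-1 + 6·-1 + 20·-1 + 4·-2.

16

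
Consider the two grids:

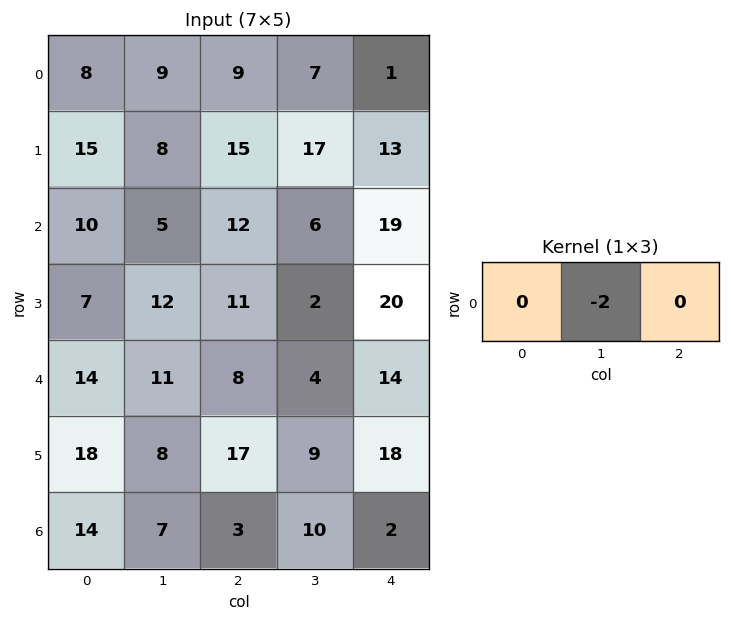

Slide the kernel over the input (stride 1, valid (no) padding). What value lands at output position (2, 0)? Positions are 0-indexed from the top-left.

-10

The receptive field on the input at this output position is [10 5 12]. Elementwise product with the kernel and sum: 5·-2.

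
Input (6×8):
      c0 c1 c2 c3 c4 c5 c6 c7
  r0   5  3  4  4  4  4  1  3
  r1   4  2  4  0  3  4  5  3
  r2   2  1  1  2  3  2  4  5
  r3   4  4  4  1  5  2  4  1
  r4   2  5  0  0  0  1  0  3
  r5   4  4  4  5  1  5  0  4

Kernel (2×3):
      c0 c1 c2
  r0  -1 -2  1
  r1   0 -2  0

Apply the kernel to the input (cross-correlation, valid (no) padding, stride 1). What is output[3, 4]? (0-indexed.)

The receptive field on the input at this output position is [5 2 4 / 0 1 0]. Elementwise product with the kernel and sum: 5·-1 + 2·-2 + 4·1 + 1·-2.

-7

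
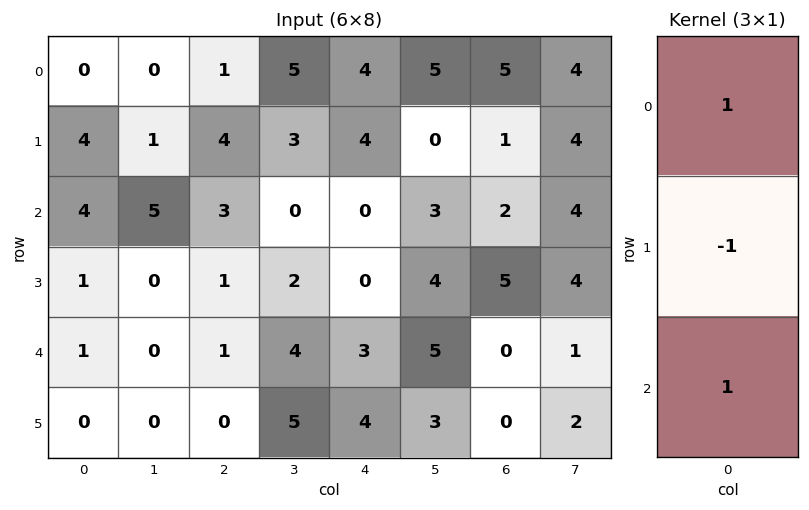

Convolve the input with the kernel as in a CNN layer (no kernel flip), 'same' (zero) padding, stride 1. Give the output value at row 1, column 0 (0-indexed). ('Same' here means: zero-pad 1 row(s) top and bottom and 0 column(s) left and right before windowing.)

The receptive field on the zero-padded input at this output position is [0 / 4 / 4]. Elementwise product with the kernel and sum: 0·1 + 4·-1 + 4·1.

0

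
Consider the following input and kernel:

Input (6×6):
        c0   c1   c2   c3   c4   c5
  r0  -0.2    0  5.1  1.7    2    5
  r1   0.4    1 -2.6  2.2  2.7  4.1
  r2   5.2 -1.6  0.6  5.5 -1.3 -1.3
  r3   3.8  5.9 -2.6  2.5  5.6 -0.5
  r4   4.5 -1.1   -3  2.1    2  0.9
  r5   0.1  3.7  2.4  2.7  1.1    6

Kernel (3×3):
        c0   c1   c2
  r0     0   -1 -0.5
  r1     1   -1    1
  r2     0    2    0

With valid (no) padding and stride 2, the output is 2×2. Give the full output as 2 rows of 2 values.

-8.95 6.2
-5.6 -0.15

Output[0,0]: The receptive field on the input at this output position is [-0.2 0 5.1 / 0.4 1 -2.6 / 5.2 -1.6 0.6]. Elementwise product with the kernel and sum: 0·-1 + 5.1·-0.5 + 0.4·1 + 1·-1 + -2.6·1 + -1.6·2.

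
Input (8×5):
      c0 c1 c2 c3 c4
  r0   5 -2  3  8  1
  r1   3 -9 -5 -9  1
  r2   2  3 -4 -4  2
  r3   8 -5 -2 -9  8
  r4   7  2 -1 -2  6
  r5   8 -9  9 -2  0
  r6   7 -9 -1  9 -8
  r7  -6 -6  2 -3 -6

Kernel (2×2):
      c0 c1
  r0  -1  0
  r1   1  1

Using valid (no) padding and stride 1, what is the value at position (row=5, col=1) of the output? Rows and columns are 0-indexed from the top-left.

-1

The receptive field on the input at this output position is [-9 9 / -9 -1]. Elementwise product with the kernel and sum: -9·-1 + -9·1 + -1·1.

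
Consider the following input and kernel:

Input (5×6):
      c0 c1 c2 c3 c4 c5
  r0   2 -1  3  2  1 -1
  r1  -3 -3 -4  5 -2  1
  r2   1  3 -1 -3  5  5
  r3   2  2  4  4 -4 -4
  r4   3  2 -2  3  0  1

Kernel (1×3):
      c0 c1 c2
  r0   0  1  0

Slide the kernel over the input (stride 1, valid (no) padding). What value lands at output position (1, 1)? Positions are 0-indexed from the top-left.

-4

The receptive field on the input at this output position is [-3 -4 5]. Elementwise product with the kernel and sum: -4·1.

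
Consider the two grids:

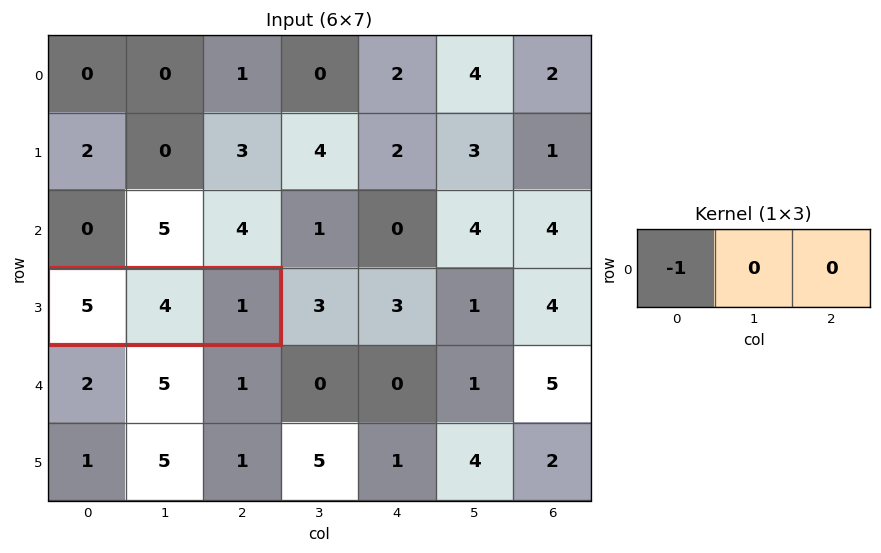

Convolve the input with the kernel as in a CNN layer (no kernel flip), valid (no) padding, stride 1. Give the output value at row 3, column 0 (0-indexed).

-5

The receptive field on the input at this output position is [5 4 1]. Elementwise product with the kernel and sum: 5·-1.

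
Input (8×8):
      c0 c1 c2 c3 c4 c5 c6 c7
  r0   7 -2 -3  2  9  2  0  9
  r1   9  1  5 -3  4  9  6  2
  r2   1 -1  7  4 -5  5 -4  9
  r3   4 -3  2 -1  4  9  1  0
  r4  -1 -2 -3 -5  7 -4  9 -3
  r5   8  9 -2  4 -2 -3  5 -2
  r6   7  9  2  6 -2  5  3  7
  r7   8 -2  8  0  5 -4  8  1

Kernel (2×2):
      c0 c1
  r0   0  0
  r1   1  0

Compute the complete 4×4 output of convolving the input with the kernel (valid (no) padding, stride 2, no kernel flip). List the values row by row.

9 5 4 6
4 2 4 1
8 -2 -2 5
8 8 5 8

Output[0,0]: The receptive field on the input at this output position is [7 -2 / 9 1]. Elementwise product with the kernel and sum: 9·1.
Output[0,1]: The receptive field on the input at this output position is [-3 2 / 5 -3]. Elementwise product with the kernel and sum: 5·1.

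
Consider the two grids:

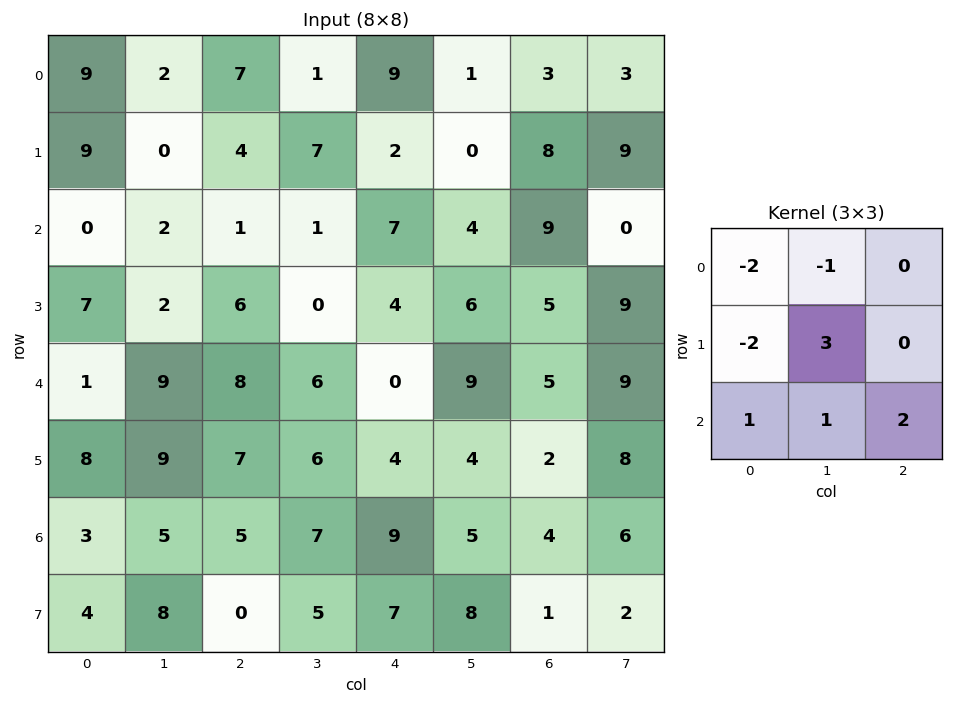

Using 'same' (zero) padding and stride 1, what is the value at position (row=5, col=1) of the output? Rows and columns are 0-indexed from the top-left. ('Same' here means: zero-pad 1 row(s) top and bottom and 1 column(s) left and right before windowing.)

18

The receptive field on the zero-padded input at this output position is [1 9 8 / 8 9 7 / 3 5 5]. Elementwise product with the kernel and sum: 1·-2 + 9·-1 + 8·-2 + 9·3 + 3·1 + 5·1 + 5·2.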